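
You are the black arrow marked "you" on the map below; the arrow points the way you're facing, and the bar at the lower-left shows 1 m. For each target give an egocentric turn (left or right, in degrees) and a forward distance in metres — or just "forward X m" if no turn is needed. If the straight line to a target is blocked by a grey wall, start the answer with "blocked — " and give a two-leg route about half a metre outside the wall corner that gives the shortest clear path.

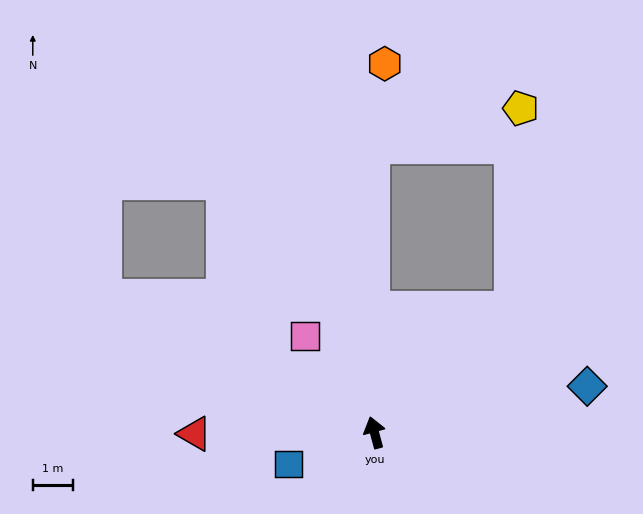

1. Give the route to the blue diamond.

turn right 93°, forward 5.5 m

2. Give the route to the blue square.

turn left 95°, forward 2.3 m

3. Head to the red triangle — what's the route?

turn left 75°, forward 4.5 m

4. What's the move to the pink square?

turn left 20°, forward 3.0 m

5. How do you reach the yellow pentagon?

blocked — turn right 63°, forward 4.6 m, then turn left 45°, forward 5.0 m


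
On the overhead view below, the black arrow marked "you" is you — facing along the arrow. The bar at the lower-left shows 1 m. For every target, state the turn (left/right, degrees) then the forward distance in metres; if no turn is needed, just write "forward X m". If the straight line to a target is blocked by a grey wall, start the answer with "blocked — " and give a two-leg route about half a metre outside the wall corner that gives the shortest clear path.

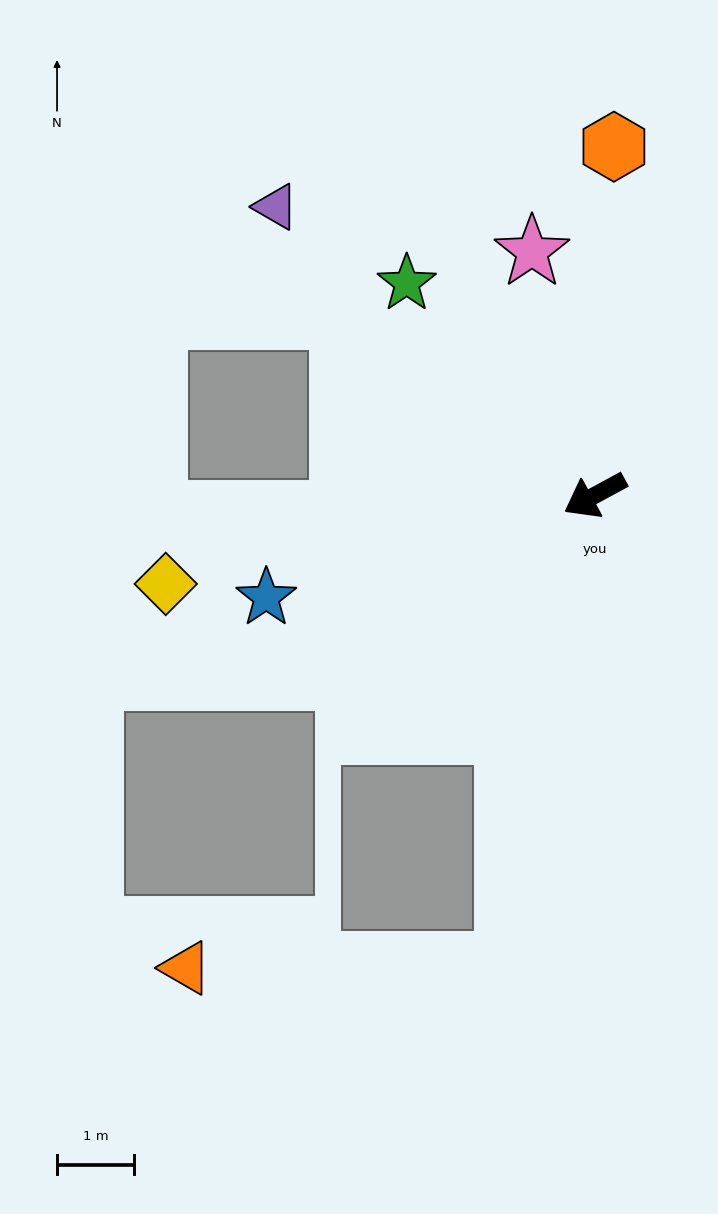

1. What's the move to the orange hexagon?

turn right 122°, forward 4.5 m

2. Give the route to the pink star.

turn right 104°, forward 3.2 m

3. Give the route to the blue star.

turn right 11°, forward 4.4 m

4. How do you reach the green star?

turn right 77°, forward 3.7 m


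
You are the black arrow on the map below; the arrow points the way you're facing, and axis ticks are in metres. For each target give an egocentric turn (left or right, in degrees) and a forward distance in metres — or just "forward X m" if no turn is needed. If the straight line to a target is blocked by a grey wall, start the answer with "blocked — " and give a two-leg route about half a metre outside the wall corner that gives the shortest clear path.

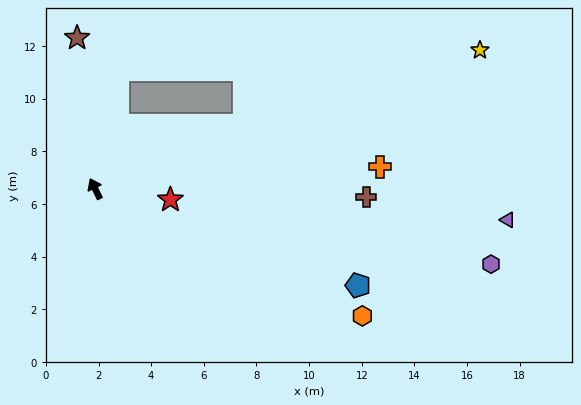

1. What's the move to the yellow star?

turn right 96°, forward 15.5 m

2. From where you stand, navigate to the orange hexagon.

turn right 142°, forward 11.2 m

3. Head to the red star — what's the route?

turn right 124°, forward 2.9 m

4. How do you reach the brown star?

turn right 19°, forward 5.8 m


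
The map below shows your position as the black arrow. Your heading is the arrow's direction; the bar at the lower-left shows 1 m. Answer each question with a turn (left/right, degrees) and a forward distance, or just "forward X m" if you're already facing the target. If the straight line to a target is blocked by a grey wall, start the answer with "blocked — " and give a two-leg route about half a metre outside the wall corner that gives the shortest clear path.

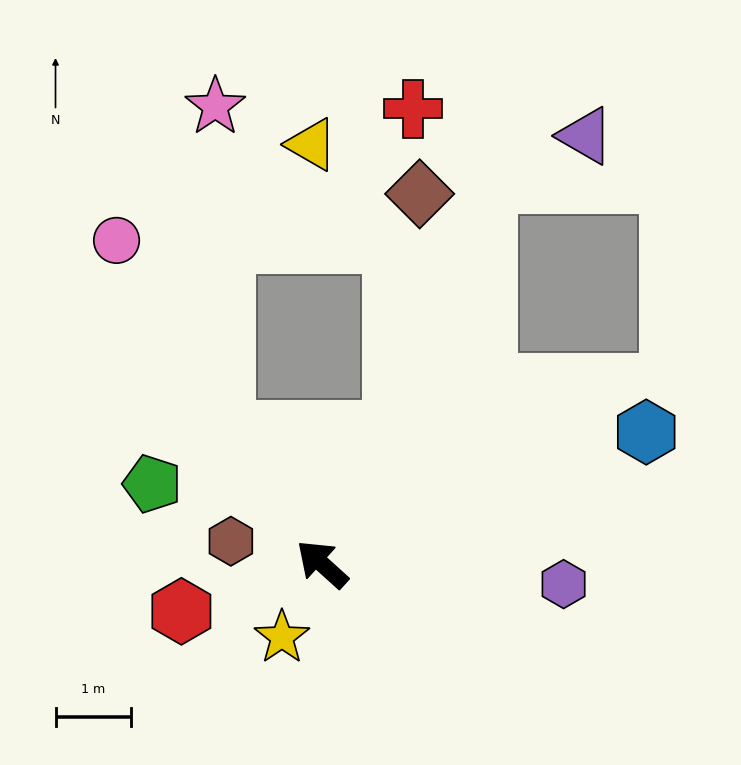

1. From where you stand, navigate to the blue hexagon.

turn right 116°, forward 4.6 m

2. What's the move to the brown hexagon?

turn left 28°, forward 1.2 m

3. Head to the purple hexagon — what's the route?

turn right 143°, forward 3.2 m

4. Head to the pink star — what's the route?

blocked — turn right 11°, forward 2.2 m, then turn right 35°, forward 4.3 m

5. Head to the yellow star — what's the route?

turn left 103°, forward 1.1 m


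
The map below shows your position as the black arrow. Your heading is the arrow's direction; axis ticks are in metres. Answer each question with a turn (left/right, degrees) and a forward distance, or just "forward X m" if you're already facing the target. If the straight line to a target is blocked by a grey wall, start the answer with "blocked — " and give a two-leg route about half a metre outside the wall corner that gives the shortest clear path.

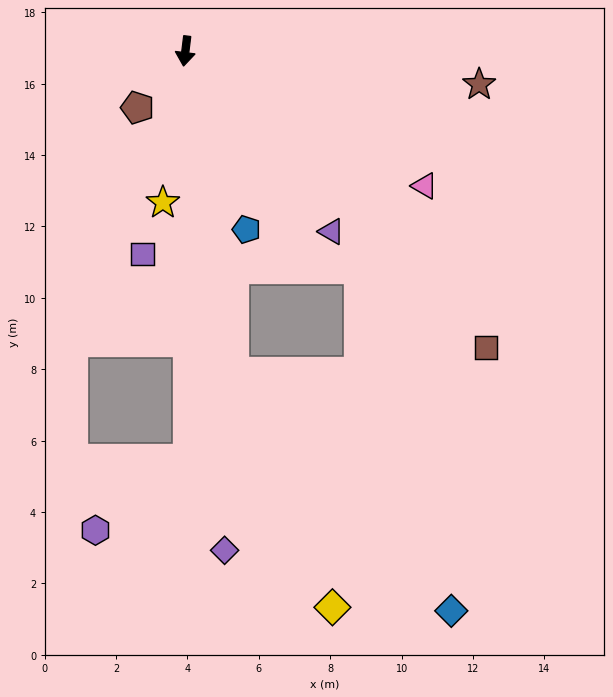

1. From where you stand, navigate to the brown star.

turn left 91°, forward 8.3 m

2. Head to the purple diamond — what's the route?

turn left 12°, forward 14.0 m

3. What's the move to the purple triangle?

turn left 46°, forward 6.5 m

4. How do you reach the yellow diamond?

blocked — turn left 16°, forward 9.1 m, then turn left 14°, forward 7.1 m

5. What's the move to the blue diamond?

blocked — turn left 16°, forward 9.1 m, then turn left 33°, forward 9.0 m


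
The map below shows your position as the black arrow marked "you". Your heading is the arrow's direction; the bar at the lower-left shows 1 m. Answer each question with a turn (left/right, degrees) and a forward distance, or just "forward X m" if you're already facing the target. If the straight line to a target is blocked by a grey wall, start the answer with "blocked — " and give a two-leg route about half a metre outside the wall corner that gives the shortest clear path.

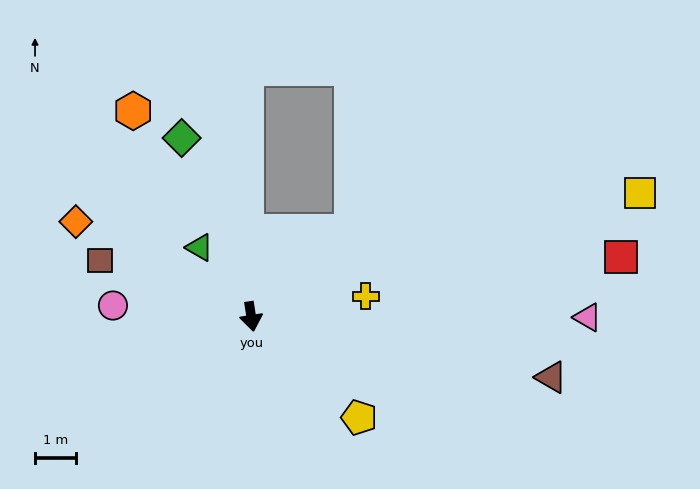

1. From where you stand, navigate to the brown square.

turn right 119°, forward 3.9 m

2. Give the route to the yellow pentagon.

turn left 38°, forward 3.6 m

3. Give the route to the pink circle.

turn right 103°, forward 3.4 m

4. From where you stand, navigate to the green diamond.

turn right 168°, forward 4.7 m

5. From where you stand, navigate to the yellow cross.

turn left 91°, forward 2.8 m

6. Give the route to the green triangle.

turn right 152°, forward 2.1 m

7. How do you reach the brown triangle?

turn left 70°, forward 7.5 m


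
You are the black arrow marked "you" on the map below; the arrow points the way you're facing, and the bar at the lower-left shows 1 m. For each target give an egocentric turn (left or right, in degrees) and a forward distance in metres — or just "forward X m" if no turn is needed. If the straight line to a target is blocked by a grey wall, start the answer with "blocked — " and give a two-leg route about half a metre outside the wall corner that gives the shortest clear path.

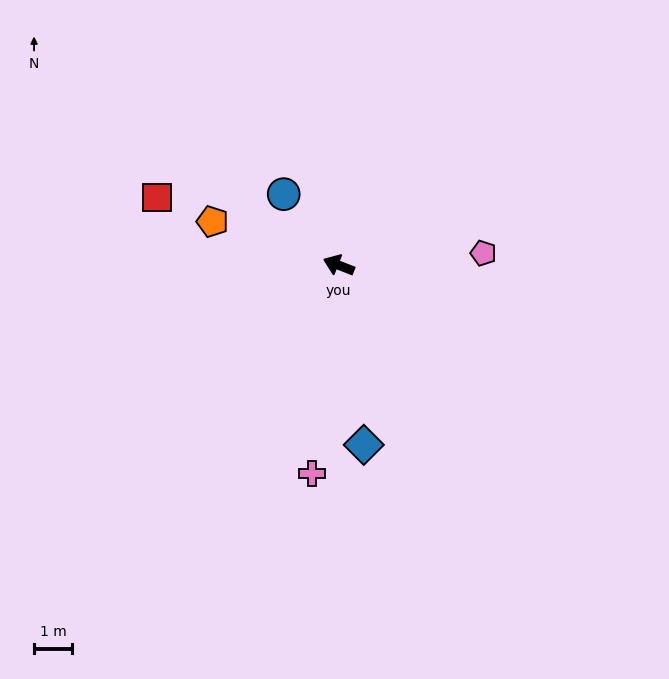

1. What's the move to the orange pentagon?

turn left 2°, forward 3.5 m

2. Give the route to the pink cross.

turn left 104°, forward 5.5 m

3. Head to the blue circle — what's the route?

turn right 31°, forward 2.4 m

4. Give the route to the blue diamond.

turn left 119°, forward 4.7 m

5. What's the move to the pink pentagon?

turn right 154°, forward 3.8 m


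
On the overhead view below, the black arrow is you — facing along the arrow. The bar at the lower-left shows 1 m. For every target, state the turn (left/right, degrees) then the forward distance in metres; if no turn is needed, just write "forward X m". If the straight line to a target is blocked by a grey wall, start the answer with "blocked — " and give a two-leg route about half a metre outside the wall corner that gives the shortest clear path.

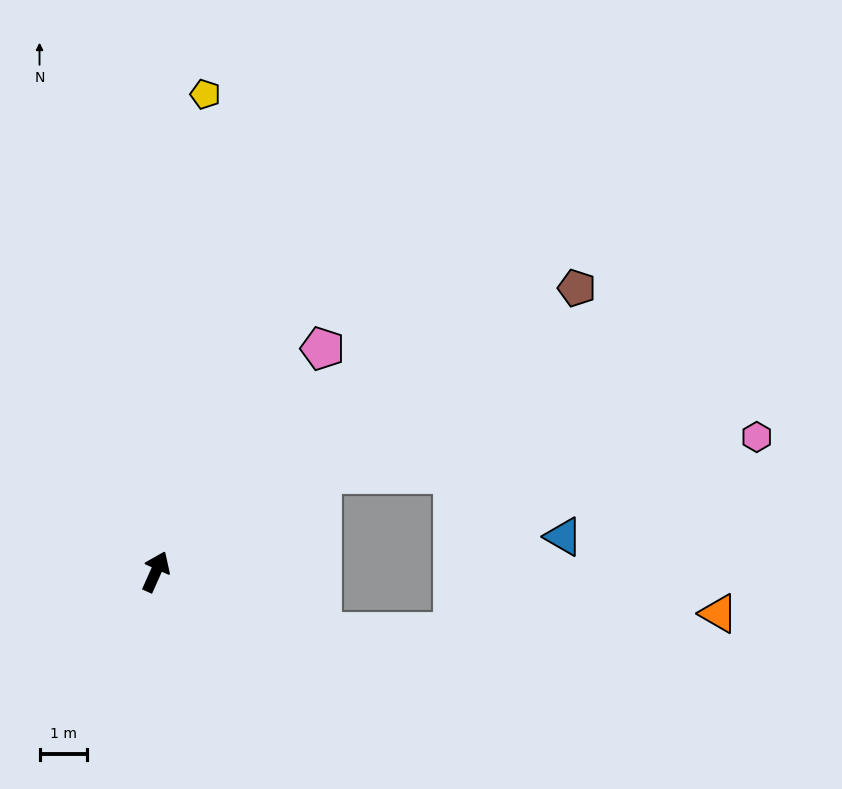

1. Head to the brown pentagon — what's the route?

turn right 32°, forward 10.7 m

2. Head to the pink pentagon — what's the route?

turn right 13°, forward 5.9 m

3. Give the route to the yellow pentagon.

turn left 18°, forward 10.2 m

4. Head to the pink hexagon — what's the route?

blocked — turn right 35°, forward 4.1 m, then turn right 26°, forward 9.2 m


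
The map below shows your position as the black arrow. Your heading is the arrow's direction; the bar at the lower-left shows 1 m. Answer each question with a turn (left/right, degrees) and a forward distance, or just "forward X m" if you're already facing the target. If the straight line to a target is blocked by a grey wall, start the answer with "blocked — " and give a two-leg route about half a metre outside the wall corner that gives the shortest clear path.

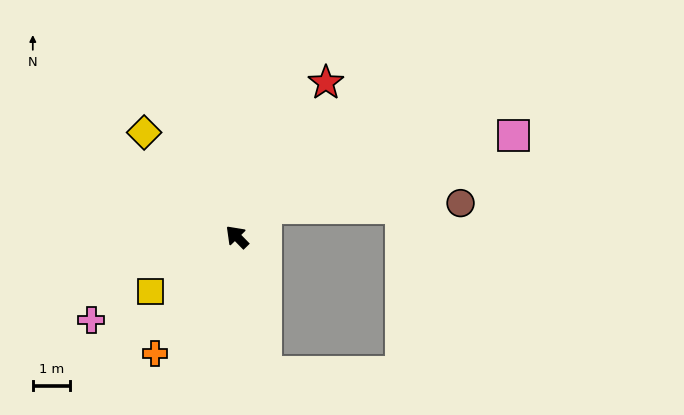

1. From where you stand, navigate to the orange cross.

turn left 101°, forward 3.8 m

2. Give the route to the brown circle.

blocked — turn right 91°, forward 1.1 m, then turn right 42°, forward 5.2 m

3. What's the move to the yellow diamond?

turn right 3°, forward 3.7 m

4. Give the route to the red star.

turn right 74°, forward 4.8 m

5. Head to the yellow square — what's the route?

turn left 78°, forward 2.8 m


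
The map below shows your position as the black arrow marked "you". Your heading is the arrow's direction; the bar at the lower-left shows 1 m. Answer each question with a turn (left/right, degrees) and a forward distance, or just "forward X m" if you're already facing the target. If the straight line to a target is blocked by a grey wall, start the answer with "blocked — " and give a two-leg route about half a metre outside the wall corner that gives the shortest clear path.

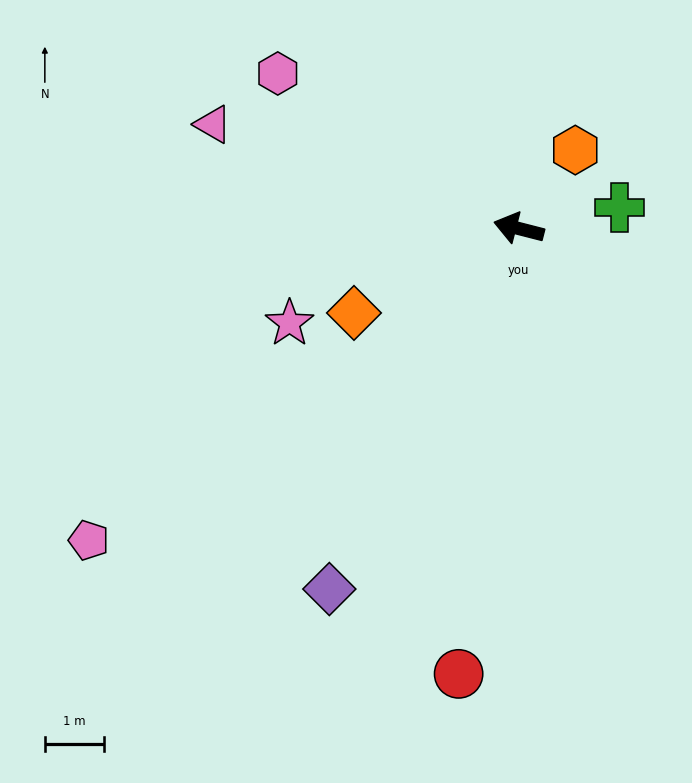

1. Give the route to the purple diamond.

turn left 77°, forward 6.9 m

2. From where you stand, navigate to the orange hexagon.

turn right 111°, forward 1.6 m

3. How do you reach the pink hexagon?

turn right 18°, forward 4.8 m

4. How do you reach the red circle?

turn left 97°, forward 7.6 m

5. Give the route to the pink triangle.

turn right 4°, forward 5.5 m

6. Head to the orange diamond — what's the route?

turn left 41°, forward 3.1 m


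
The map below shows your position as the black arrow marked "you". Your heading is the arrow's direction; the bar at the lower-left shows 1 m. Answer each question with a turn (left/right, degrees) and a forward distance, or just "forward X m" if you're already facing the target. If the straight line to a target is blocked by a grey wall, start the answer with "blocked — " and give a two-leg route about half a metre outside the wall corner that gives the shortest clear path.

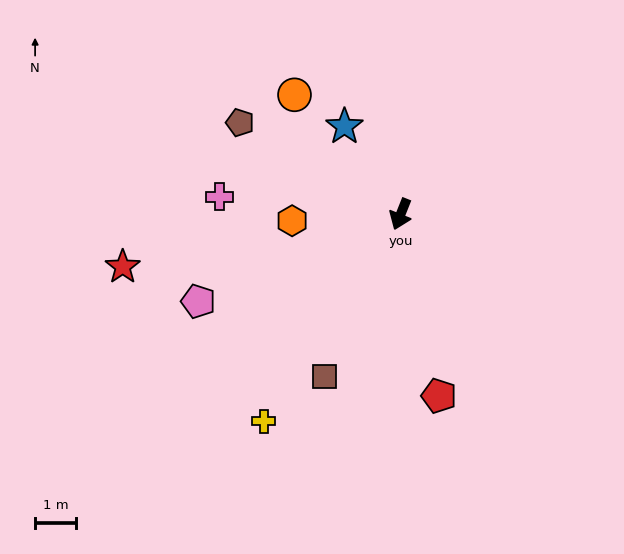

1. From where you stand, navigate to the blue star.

turn right 126°, forward 2.5 m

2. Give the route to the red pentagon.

turn left 34°, forward 4.5 m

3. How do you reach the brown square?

turn right 3°, forward 4.4 m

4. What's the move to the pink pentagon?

turn right 45°, forward 5.4 m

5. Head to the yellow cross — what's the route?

turn right 12°, forward 6.1 m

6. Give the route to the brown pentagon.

turn right 98°, forward 4.5 m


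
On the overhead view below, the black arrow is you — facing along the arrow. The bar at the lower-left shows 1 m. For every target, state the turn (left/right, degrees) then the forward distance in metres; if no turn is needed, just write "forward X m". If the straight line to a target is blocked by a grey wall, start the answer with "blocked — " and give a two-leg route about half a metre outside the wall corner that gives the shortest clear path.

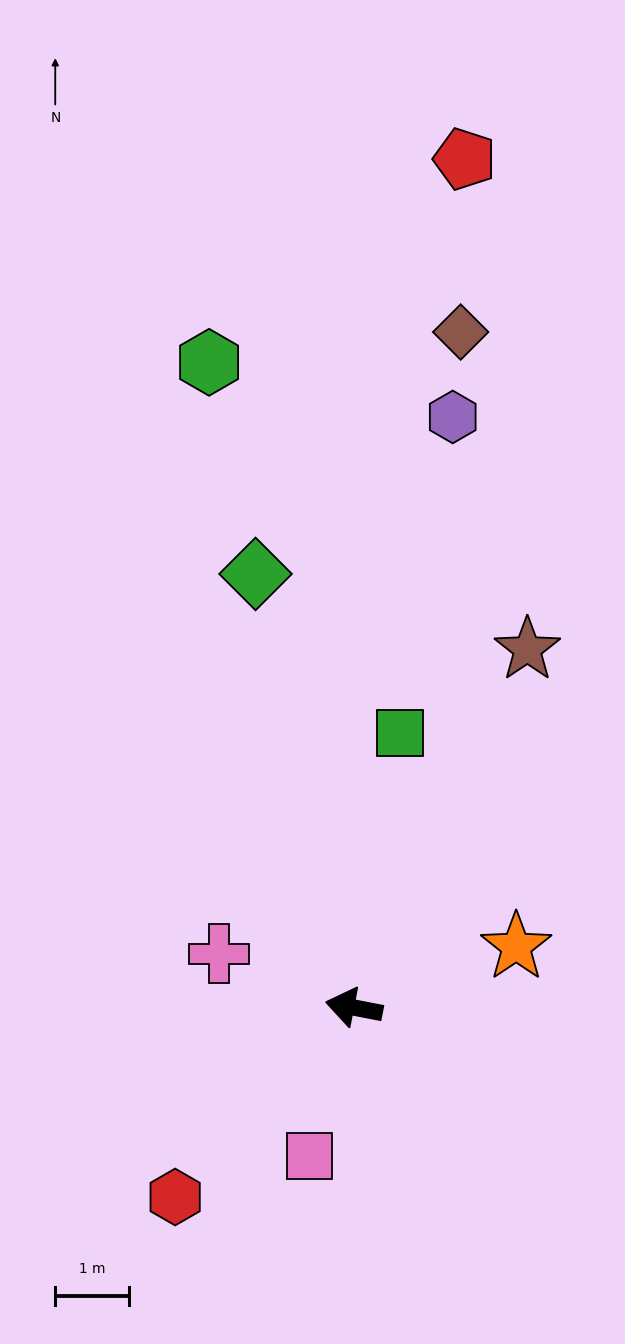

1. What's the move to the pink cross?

turn right 11°, forward 2.0 m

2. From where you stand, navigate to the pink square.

turn left 84°, forward 2.1 m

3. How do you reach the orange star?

turn right 148°, forward 2.3 m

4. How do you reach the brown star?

turn right 105°, forward 5.4 m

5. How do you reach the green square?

turn right 89°, forward 3.8 m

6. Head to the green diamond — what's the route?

turn right 66°, forward 6.0 m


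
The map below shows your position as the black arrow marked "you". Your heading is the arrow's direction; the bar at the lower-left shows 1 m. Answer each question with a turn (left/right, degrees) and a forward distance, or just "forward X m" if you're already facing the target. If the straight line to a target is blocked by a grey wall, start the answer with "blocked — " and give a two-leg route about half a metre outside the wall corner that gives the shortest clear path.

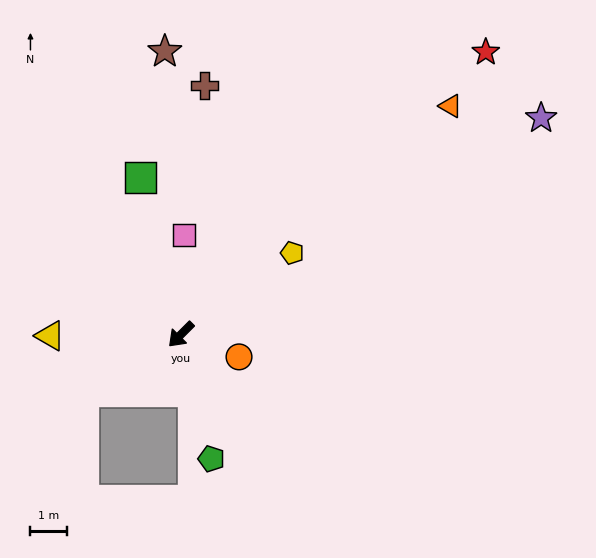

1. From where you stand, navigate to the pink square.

turn right 137°, forward 2.8 m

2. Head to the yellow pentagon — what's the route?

turn left 171°, forward 3.8 m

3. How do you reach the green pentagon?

turn left 59°, forward 3.5 m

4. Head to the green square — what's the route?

turn right 121°, forward 4.5 m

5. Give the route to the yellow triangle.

turn right 44°, forward 3.6 m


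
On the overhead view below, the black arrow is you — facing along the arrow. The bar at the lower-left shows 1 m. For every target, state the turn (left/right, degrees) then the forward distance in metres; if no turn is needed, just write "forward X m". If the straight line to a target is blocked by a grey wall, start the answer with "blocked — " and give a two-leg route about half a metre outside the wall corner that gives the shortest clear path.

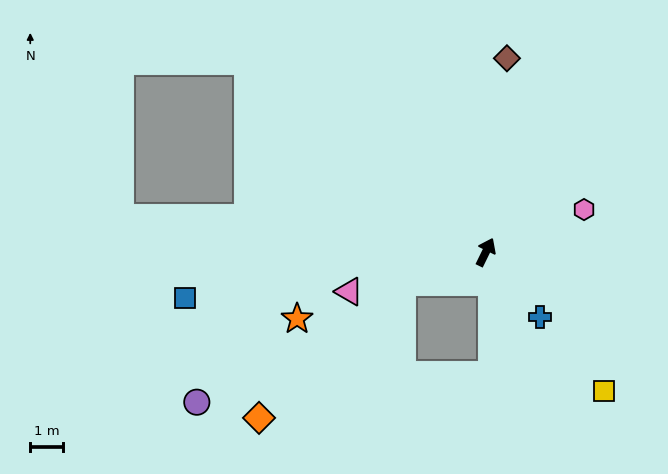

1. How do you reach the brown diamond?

turn left 20°, forward 6.0 m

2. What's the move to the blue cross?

turn right 114°, forward 2.6 m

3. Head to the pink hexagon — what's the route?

turn right 41°, forward 3.3 m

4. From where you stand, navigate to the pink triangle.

turn left 132°, forward 4.3 m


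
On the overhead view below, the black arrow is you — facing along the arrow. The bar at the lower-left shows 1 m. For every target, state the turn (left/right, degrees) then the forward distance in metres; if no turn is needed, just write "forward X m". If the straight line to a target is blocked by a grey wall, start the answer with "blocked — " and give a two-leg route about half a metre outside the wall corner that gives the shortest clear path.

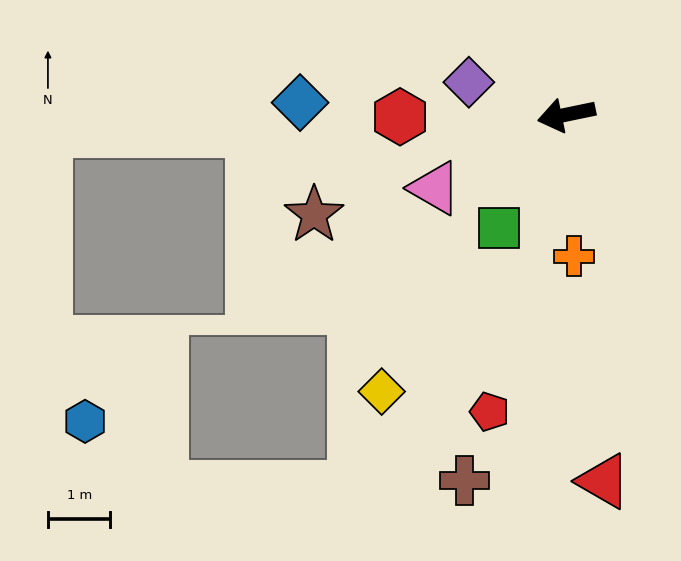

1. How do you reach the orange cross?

turn left 81°, forward 2.3 m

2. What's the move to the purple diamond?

turn right 30°, forward 1.6 m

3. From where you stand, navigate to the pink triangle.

turn left 17°, forward 2.4 m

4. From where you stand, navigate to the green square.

turn left 47°, forward 2.1 m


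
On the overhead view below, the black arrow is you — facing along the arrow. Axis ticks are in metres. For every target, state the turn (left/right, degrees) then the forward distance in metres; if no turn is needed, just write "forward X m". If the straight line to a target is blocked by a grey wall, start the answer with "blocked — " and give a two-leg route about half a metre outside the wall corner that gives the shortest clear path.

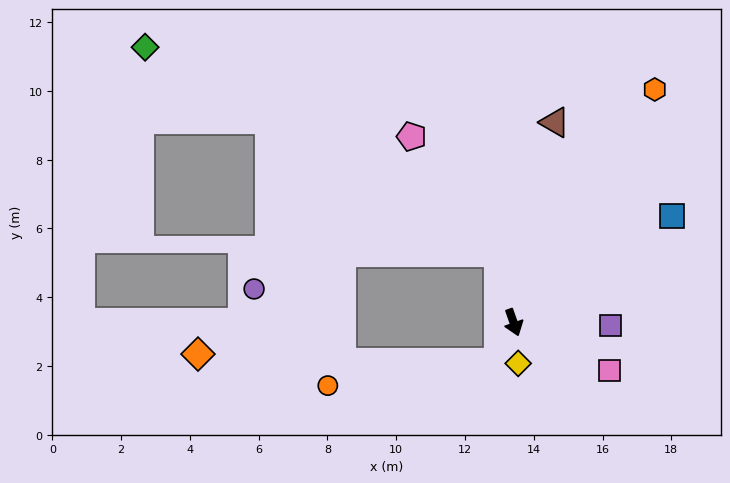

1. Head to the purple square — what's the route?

turn left 69°, forward 2.8 m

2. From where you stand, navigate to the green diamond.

blocked — turn left 172°, forward 2.1 m, then turn left 49°, forward 11.9 m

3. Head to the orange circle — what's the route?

blocked — turn right 40°, forward 1.2 m, then turn right 61°, forward 5.0 m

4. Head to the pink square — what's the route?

turn left 44°, forward 3.1 m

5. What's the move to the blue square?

turn left 105°, forward 5.5 m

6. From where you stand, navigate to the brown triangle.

turn left 149°, forward 5.9 m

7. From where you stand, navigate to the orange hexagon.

turn left 129°, forward 7.9 m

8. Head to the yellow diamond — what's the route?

turn right 13°, forward 1.2 m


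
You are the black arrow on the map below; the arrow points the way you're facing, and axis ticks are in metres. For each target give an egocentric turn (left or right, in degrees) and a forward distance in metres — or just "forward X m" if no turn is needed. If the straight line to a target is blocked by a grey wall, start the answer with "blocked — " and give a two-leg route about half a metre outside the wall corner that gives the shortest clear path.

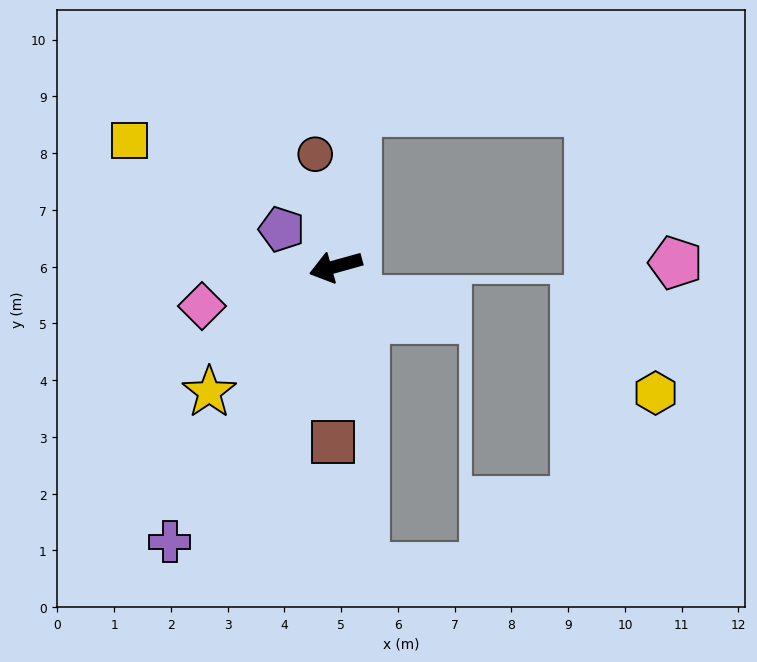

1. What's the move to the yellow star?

turn left 29°, forward 3.1 m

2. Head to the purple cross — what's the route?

turn left 43°, forward 5.7 m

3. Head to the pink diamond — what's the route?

forward 2.5 m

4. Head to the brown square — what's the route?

turn left 74°, forward 3.1 m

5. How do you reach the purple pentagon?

turn right 50°, forward 1.2 m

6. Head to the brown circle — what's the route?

turn right 95°, forward 2.0 m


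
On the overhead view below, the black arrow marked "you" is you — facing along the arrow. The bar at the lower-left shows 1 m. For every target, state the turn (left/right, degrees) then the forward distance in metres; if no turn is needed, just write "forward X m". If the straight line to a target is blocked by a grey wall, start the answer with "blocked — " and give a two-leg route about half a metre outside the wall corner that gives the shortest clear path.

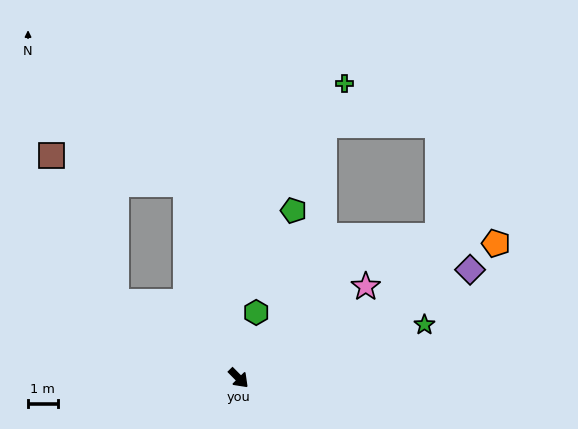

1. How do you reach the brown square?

blocked — turn right 167°, forward 4.9 m, then turn right 34°, forward 5.4 m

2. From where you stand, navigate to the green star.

turn left 61°, forward 6.5 m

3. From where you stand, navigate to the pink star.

turn left 81°, forward 5.3 m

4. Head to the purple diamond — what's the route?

turn left 70°, forward 8.6 m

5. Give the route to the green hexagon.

turn left 120°, forward 2.3 m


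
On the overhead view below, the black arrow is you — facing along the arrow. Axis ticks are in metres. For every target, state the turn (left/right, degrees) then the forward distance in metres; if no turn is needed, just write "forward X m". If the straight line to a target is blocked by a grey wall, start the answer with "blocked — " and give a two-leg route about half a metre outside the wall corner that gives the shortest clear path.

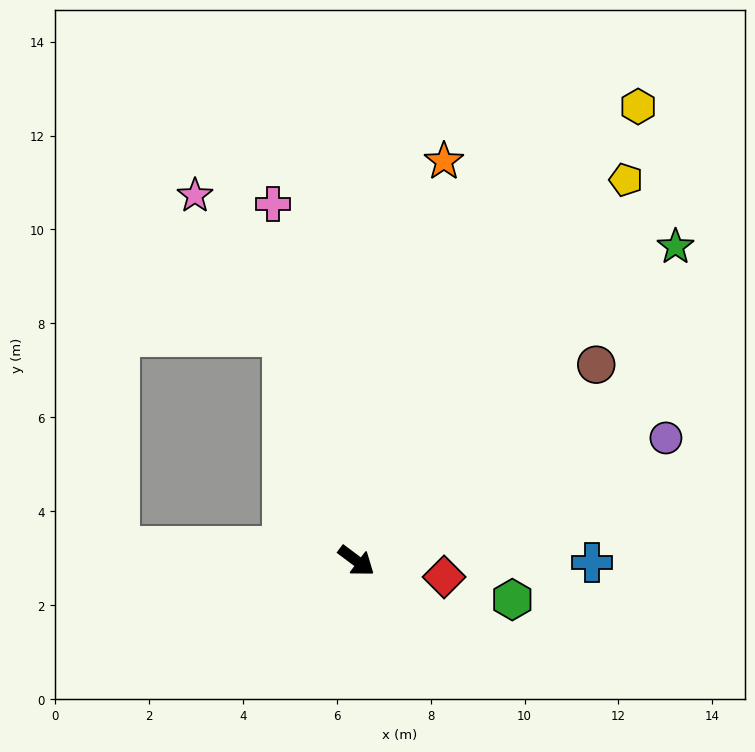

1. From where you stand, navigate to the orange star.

turn left 115°, forward 8.7 m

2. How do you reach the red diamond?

turn left 26°, forward 1.9 m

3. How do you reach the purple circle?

turn left 59°, forward 7.1 m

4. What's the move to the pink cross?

turn left 140°, forward 7.8 m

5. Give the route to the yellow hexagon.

turn left 95°, forward 11.4 m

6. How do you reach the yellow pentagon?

turn left 92°, forward 9.9 m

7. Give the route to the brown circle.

turn left 76°, forward 6.6 m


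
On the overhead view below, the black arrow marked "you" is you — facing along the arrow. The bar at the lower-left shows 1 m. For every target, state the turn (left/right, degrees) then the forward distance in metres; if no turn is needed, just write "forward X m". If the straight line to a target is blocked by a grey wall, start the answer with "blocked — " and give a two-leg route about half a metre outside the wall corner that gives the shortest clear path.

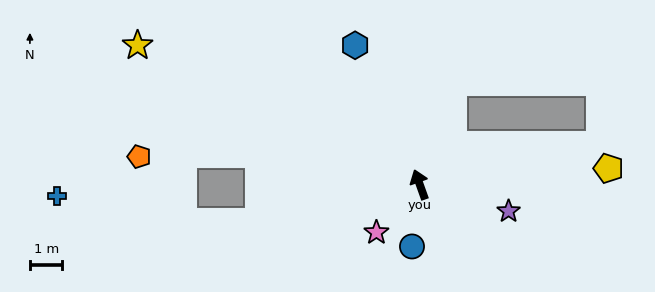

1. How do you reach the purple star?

turn right 126°, forward 2.9 m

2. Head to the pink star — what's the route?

turn left 118°, forward 2.0 m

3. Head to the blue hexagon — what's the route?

turn left 5°, forward 4.7 m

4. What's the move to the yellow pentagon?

turn right 105°, forward 5.8 m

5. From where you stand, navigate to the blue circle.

turn left 153°, forward 1.9 m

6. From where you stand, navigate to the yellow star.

turn left 44°, forward 9.7 m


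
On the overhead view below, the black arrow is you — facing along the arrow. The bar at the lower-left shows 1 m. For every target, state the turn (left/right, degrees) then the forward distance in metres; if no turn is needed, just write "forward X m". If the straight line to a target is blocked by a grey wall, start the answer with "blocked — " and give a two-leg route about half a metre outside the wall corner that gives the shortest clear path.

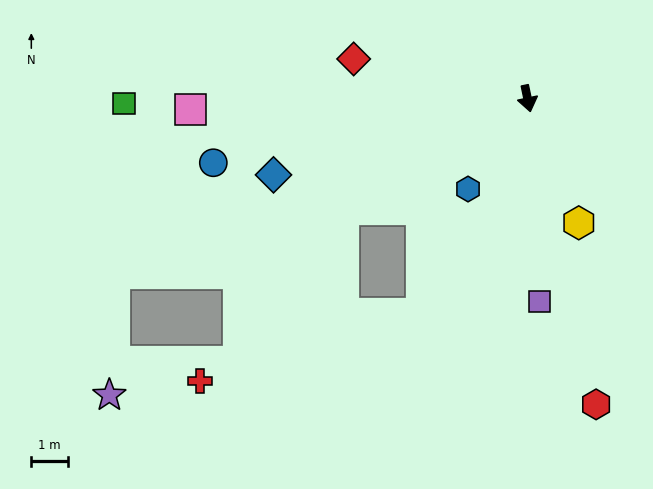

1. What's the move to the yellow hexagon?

turn left 10°, forward 3.7 m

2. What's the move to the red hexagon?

forward 8.5 m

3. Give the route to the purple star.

blocked — turn right 79°, forward 12.2 m, then turn left 65°, forward 3.3 m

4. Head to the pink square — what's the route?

turn right 100°, forward 9.2 m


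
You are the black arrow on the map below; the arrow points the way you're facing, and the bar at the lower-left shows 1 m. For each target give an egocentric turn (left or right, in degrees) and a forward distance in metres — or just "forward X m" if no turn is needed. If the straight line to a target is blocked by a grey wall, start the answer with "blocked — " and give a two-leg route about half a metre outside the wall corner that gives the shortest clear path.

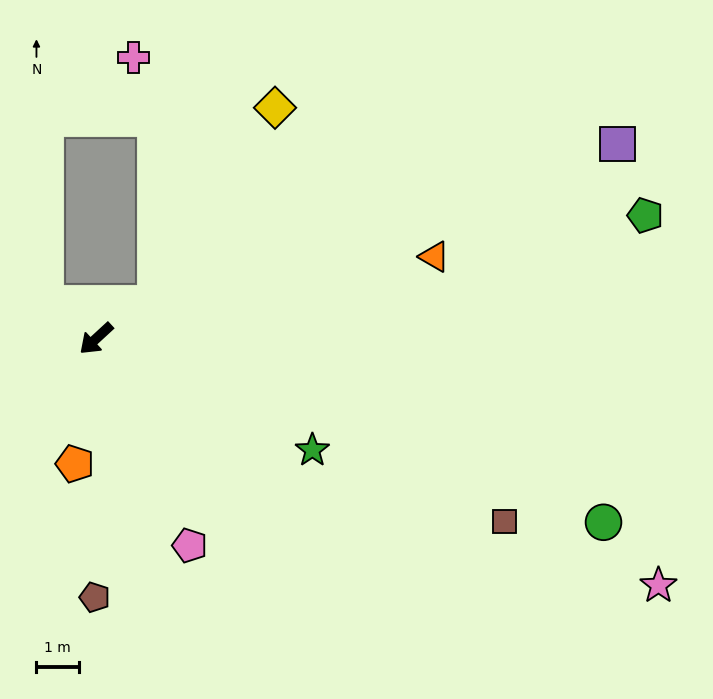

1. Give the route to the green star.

turn left 110°, forward 5.8 m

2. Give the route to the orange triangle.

turn left 151°, forward 8.2 m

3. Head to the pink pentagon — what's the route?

turn left 72°, forward 5.4 m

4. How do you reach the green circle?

turn left 117°, forward 12.8 m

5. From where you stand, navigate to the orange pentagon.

turn left 38°, forward 3.0 m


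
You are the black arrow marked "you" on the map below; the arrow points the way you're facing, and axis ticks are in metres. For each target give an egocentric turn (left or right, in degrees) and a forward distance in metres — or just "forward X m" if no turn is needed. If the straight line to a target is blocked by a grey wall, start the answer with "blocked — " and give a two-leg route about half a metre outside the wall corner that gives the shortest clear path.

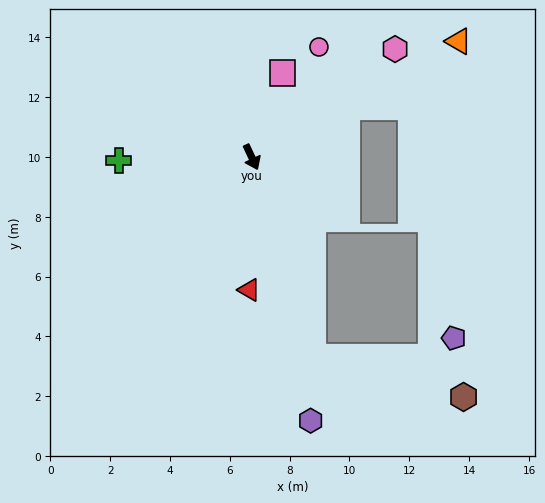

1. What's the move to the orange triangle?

turn left 94°, forward 7.9 m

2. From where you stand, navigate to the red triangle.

turn right 26°, forward 4.4 m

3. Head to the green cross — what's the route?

turn right 114°, forward 4.4 m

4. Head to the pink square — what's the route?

turn left 135°, forward 3.0 m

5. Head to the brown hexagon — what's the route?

blocked — turn right 8°, forward 7.0 m, then turn left 58°, forward 5.2 m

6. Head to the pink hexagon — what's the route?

turn left 102°, forward 6.0 m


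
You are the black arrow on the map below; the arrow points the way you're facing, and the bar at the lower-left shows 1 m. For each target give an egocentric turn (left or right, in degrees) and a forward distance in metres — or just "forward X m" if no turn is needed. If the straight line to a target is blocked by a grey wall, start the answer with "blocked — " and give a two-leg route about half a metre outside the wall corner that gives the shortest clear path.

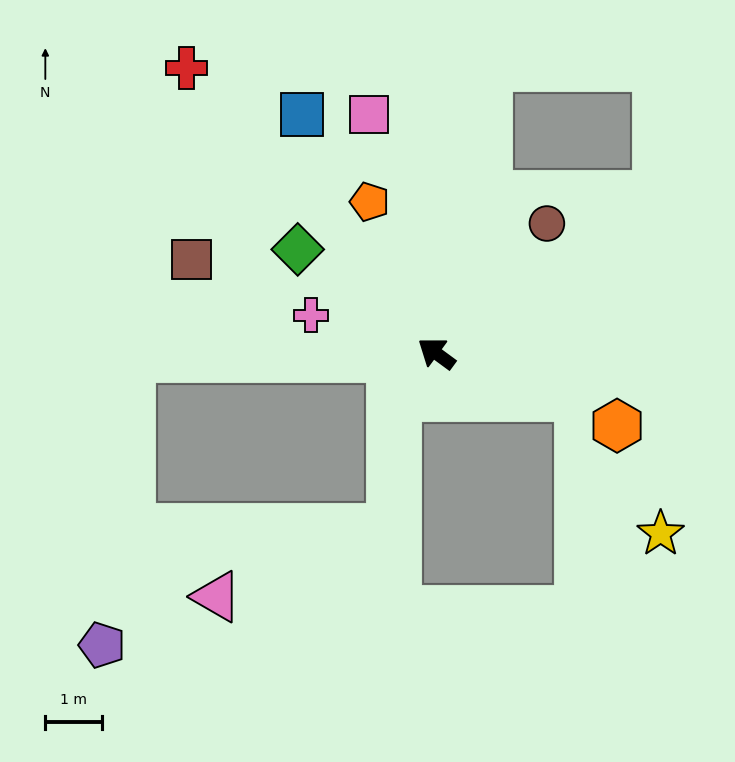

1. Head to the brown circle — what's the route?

turn right 94°, forward 3.0 m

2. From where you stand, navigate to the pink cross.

turn left 19°, forward 2.3 m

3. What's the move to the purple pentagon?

blocked — turn left 37°, forward 5.3 m, then turn left 83°, forward 5.1 m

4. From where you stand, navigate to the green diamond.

forward 3.0 m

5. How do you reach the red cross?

turn right 12°, forward 6.7 m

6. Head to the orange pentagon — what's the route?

turn right 30°, forward 2.9 m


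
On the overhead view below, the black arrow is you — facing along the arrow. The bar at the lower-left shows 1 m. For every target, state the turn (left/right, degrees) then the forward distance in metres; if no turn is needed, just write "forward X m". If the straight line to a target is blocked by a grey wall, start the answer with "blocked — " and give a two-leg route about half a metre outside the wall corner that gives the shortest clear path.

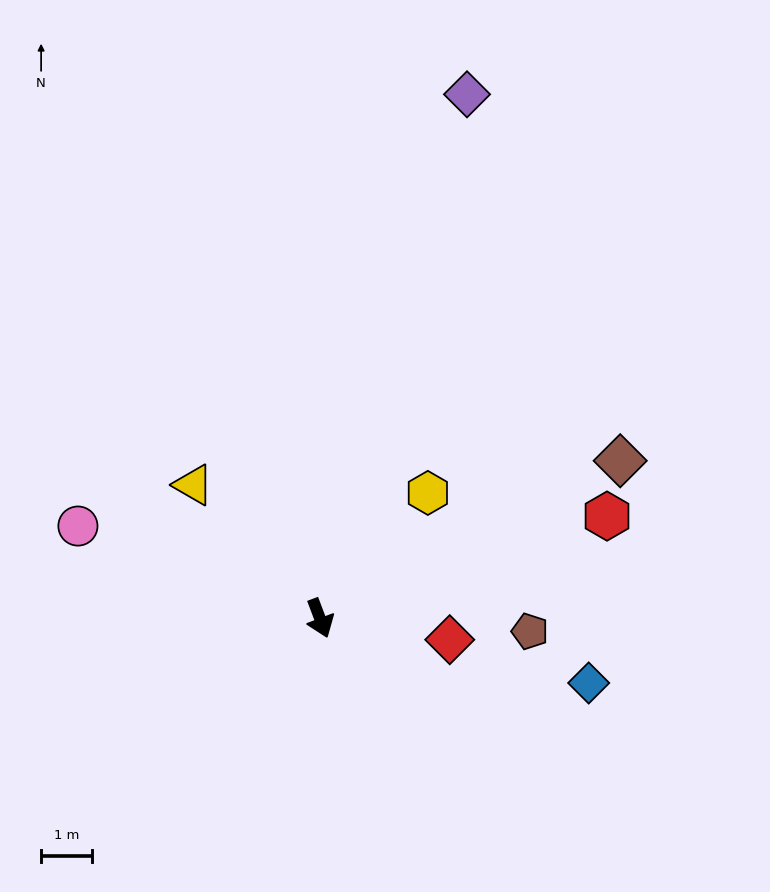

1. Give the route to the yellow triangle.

turn right 157°, forward 3.6 m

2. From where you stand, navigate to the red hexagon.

turn left 89°, forward 6.0 m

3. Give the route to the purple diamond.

turn left 144°, forward 10.7 m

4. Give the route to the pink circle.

turn right 132°, forward 5.1 m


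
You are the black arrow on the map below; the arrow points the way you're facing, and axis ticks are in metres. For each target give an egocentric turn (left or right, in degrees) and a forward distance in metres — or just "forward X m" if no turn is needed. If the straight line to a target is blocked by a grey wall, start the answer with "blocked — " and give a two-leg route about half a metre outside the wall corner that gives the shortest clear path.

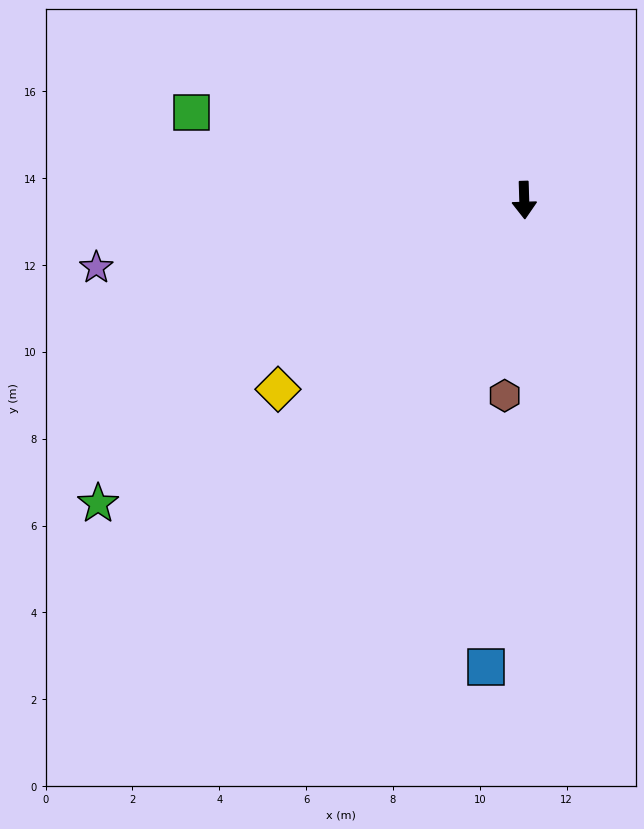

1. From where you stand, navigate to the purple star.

turn right 83°, forward 10.0 m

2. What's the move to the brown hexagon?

turn right 8°, forward 4.5 m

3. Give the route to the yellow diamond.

turn right 54°, forward 7.2 m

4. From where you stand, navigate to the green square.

turn right 107°, forward 7.9 m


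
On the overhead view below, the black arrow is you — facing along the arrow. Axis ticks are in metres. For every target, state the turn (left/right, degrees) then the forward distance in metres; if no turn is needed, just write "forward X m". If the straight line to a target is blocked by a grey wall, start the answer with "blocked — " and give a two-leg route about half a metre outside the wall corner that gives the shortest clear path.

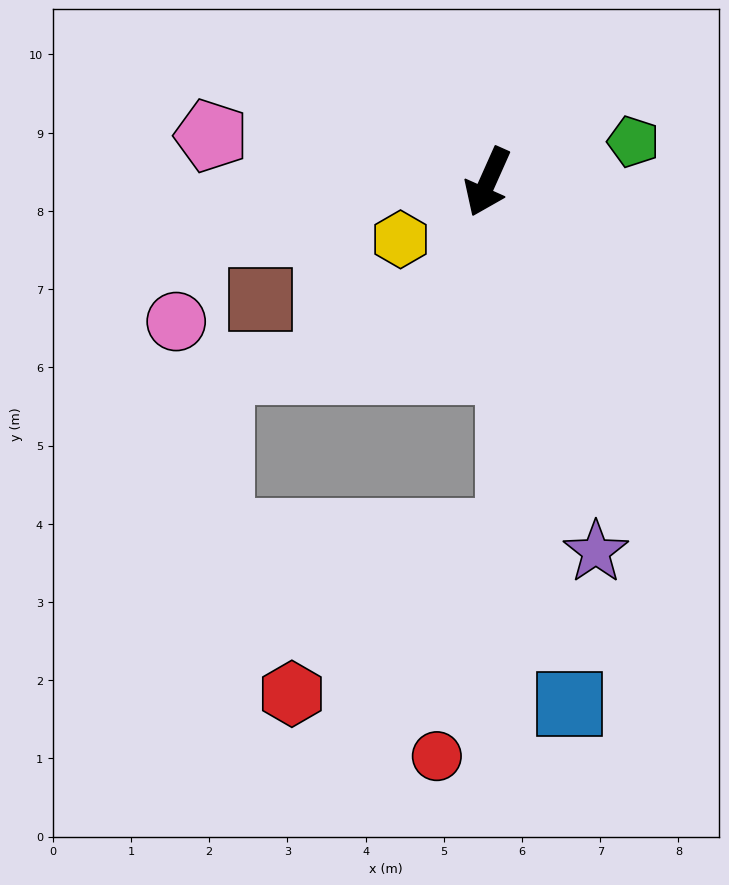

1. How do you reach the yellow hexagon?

turn right 33°, forward 1.3 m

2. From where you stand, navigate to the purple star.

turn left 40°, forward 4.9 m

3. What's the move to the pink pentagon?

turn right 75°, forward 3.6 m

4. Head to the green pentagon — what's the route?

turn left 129°, forward 1.9 m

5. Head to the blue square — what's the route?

turn left 33°, forward 6.8 m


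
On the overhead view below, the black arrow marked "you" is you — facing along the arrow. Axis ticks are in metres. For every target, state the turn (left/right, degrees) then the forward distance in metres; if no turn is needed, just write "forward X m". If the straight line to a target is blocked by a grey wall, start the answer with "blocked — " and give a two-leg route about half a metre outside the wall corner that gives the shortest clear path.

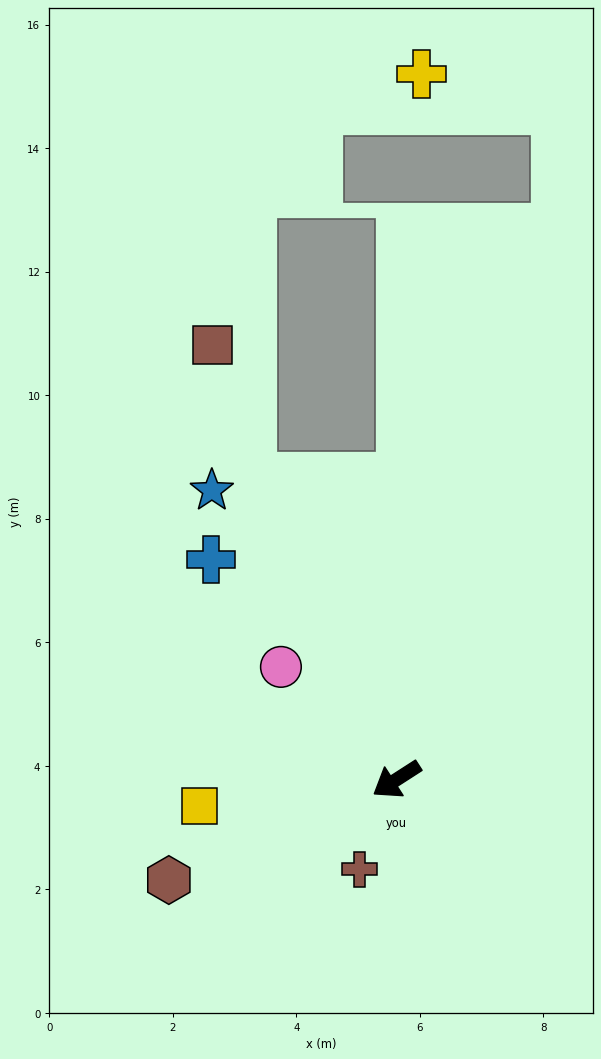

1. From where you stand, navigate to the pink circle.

turn right 77°, forward 2.6 m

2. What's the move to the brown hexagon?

turn right 9°, forward 4.0 m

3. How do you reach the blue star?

turn right 90°, forward 5.6 m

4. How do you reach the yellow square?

turn right 25°, forward 3.2 m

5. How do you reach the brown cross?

turn left 35°, forward 1.6 m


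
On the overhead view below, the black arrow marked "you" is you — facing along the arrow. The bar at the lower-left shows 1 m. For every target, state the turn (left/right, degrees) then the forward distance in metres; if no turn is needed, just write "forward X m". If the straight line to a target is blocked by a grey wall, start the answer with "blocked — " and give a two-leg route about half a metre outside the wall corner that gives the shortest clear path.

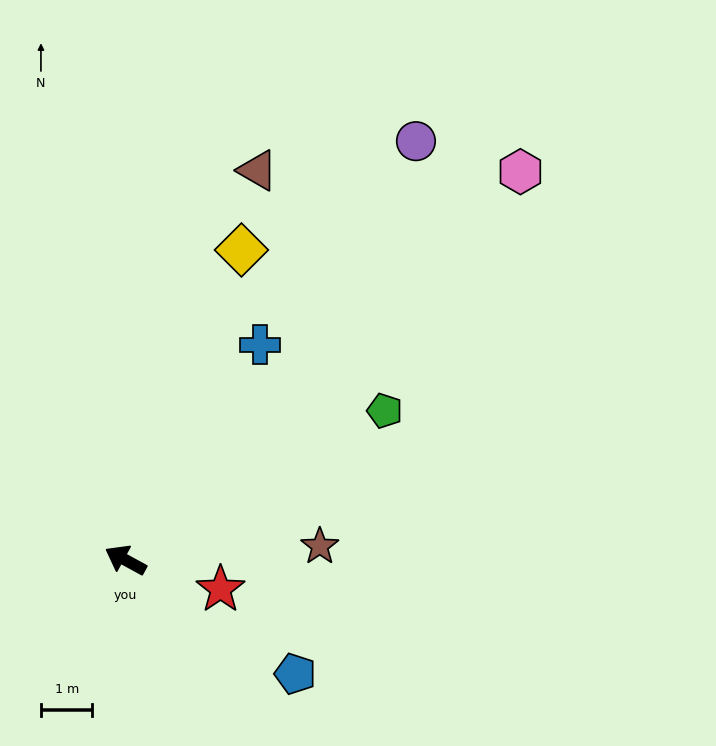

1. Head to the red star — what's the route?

turn right 169°, forward 1.9 m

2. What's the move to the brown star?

turn right 147°, forward 3.8 m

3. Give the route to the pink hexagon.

turn right 107°, forward 10.8 m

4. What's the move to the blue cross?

turn right 93°, forward 4.9 m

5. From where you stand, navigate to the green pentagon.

turn right 121°, forward 5.8 m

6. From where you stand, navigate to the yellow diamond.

turn right 82°, forward 6.4 m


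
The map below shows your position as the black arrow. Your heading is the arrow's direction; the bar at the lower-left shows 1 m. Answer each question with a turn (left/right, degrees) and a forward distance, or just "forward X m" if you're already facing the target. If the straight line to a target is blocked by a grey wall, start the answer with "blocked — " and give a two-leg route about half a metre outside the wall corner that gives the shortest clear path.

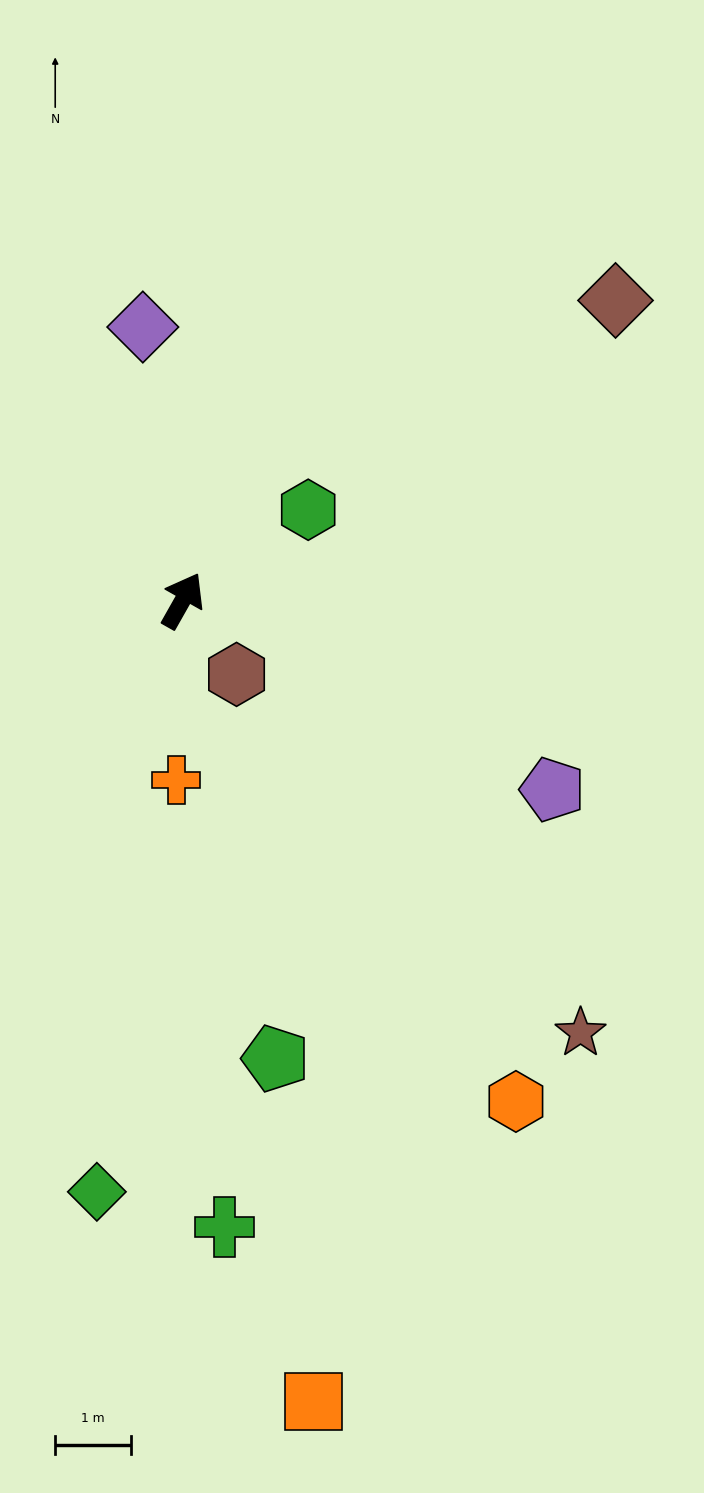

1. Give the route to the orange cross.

turn right 152°, forward 2.4 m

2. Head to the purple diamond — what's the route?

turn left 38°, forward 3.7 m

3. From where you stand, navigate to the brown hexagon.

turn right 114°, forward 1.2 m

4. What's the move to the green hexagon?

turn right 25°, forward 2.0 m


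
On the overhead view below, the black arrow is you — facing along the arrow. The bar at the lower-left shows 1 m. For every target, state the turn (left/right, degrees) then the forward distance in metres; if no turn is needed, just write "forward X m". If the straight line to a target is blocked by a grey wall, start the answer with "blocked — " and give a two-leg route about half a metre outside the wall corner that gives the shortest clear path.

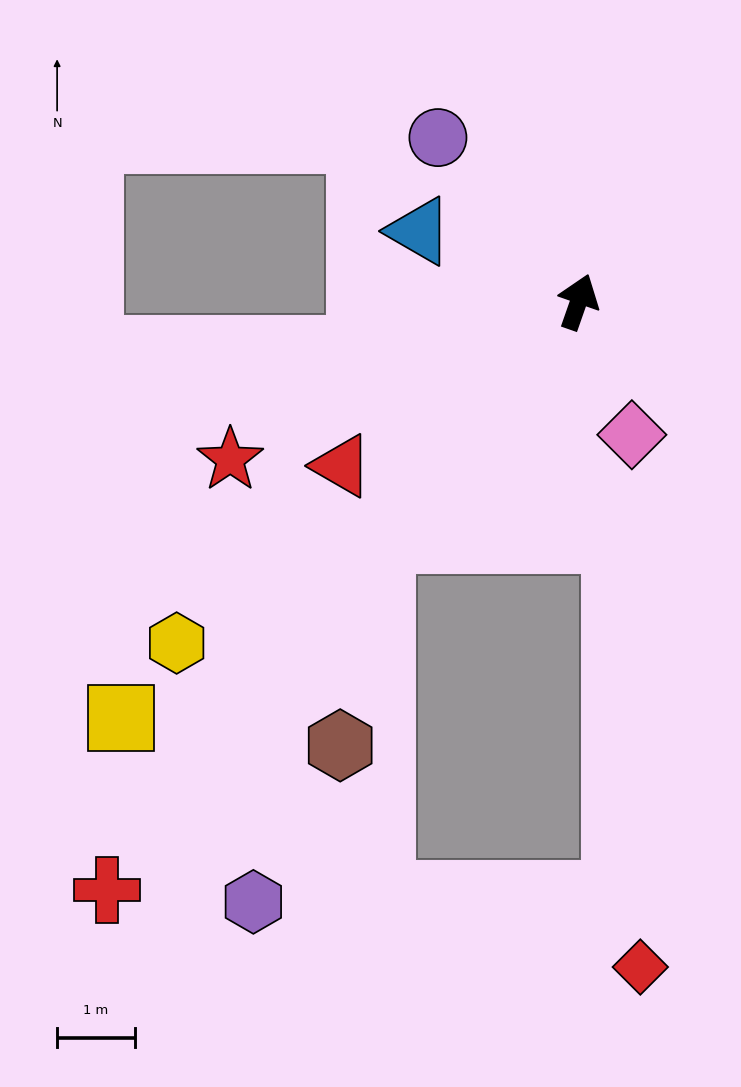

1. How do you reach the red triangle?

turn left 144°, forward 3.7 m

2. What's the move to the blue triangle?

turn left 85°, forward 2.2 m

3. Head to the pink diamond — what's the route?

turn right 139°, forward 1.8 m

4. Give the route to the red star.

turn left 134°, forward 4.9 m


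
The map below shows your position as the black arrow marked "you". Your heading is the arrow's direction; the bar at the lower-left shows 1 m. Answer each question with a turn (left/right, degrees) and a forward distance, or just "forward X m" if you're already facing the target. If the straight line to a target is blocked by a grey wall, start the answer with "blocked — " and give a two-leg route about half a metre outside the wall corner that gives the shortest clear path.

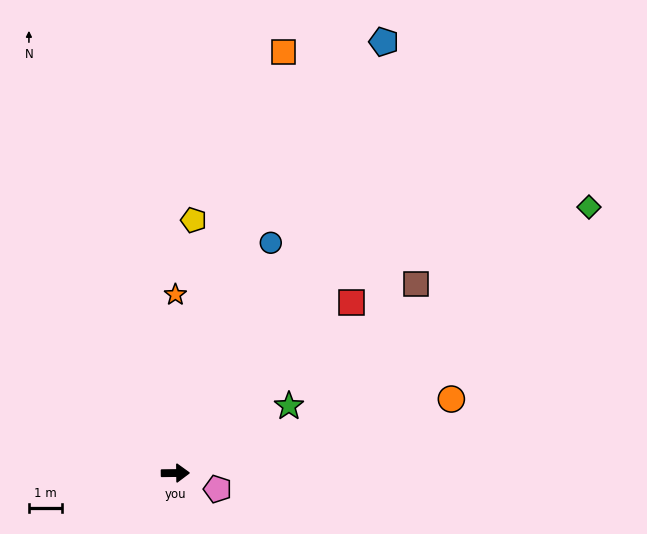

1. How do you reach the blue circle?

turn left 67°, forward 7.6 m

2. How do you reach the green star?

turn left 30°, forward 4.0 m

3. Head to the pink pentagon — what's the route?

turn right 21°, forward 1.4 m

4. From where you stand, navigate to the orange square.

turn left 75°, forward 13.3 m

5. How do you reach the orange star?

turn left 89°, forward 5.5 m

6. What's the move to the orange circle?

turn left 14°, forward 8.8 m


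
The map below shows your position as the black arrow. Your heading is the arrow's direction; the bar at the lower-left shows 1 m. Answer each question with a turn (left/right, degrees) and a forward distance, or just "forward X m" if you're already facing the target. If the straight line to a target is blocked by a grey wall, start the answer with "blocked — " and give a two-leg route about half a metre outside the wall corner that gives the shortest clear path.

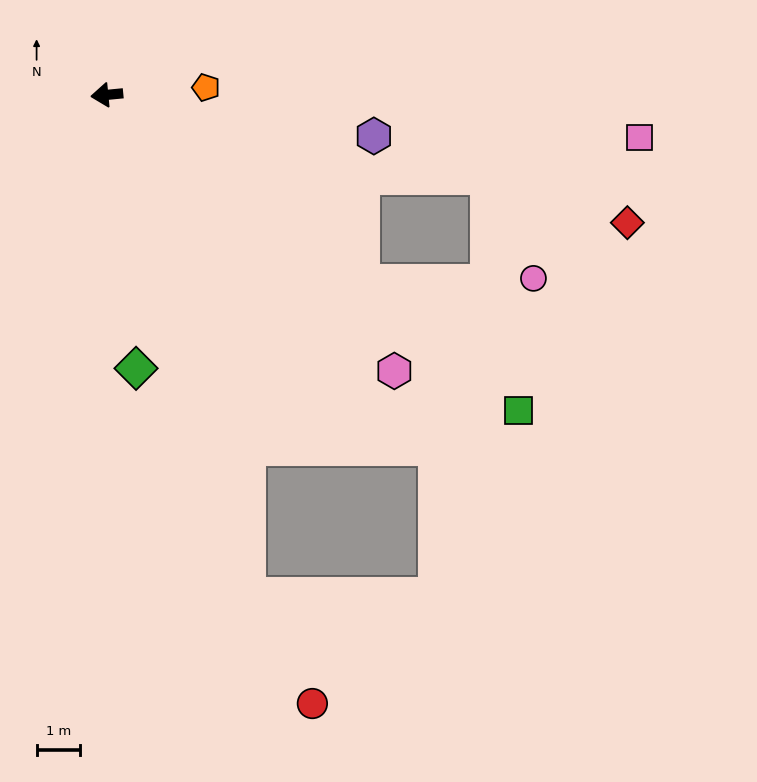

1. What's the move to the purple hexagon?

turn left 166°, forward 6.2 m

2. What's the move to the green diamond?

turn left 91°, forward 6.3 m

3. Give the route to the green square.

turn left 137°, forward 11.9 m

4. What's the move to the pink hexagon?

turn left 131°, forward 9.1 m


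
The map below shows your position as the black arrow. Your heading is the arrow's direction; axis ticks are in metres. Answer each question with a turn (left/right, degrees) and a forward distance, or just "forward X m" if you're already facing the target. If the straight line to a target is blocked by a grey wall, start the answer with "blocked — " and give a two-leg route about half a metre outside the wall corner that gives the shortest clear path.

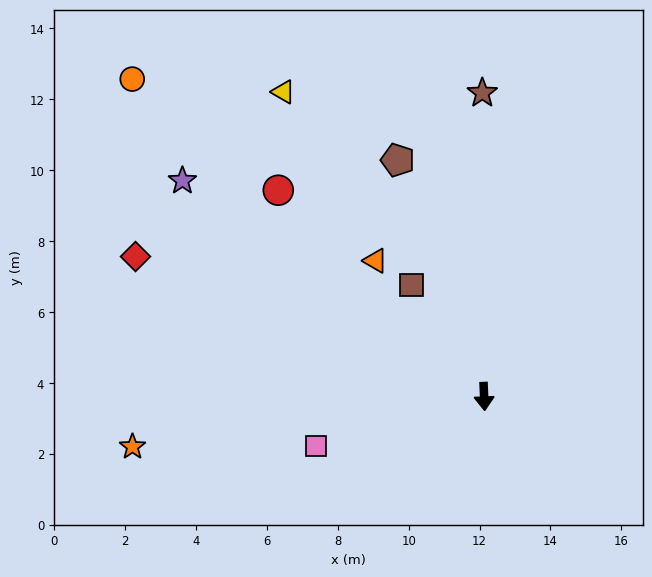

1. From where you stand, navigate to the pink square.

turn right 76°, forward 5.0 m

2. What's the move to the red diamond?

turn right 114°, forward 10.6 m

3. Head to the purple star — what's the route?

turn right 128°, forward 10.5 m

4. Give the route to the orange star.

turn right 84°, forward 10.0 m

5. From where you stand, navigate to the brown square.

turn right 149°, forward 3.8 m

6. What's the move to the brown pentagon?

turn right 162°, forward 7.1 m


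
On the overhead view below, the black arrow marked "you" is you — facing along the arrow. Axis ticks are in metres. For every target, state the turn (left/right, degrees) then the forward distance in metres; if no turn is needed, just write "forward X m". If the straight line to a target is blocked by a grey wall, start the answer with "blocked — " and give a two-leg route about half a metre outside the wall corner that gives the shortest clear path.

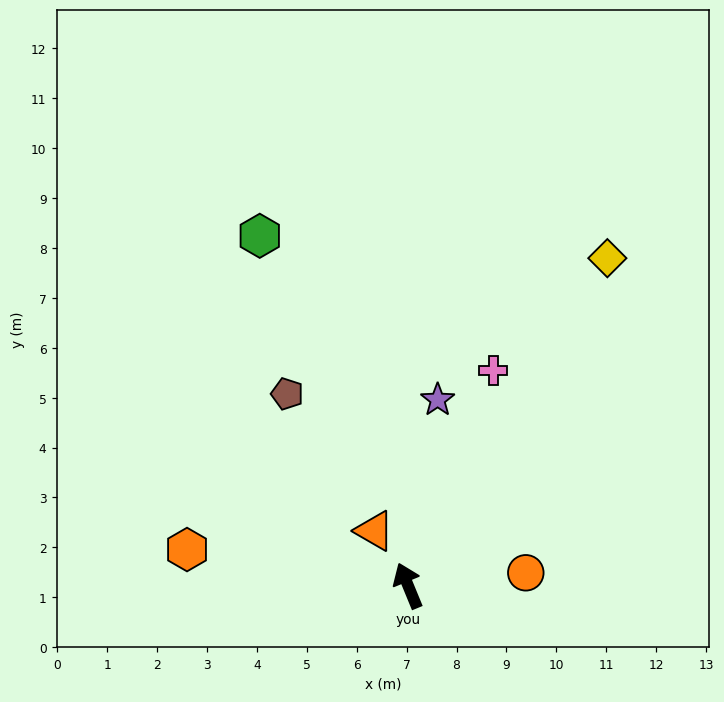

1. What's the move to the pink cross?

turn right 44°, forward 4.6 m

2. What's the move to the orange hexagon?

turn left 58°, forward 4.5 m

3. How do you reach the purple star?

turn right 31°, forward 3.8 m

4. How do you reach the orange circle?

turn right 106°, forward 2.4 m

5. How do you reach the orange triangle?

turn left 9°, forward 1.3 m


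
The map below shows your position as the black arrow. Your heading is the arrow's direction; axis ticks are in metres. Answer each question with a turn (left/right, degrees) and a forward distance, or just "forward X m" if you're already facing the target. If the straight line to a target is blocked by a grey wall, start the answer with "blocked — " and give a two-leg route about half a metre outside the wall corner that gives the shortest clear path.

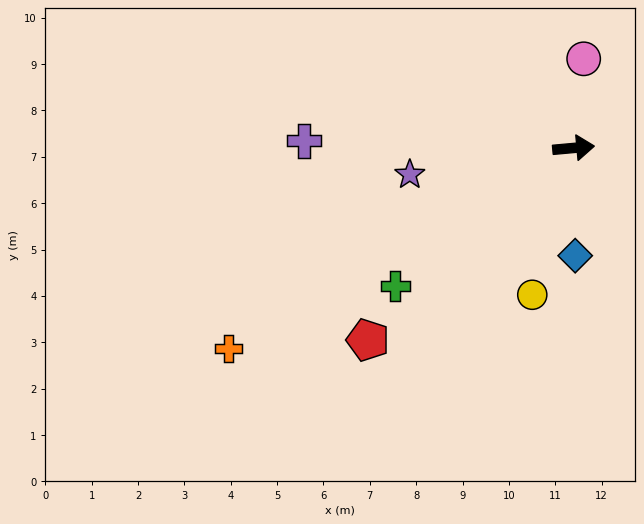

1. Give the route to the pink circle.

turn left 78°, forward 1.9 m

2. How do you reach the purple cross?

turn left 173°, forward 5.8 m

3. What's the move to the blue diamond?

turn right 94°, forward 2.3 m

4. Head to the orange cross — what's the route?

turn right 155°, forward 8.6 m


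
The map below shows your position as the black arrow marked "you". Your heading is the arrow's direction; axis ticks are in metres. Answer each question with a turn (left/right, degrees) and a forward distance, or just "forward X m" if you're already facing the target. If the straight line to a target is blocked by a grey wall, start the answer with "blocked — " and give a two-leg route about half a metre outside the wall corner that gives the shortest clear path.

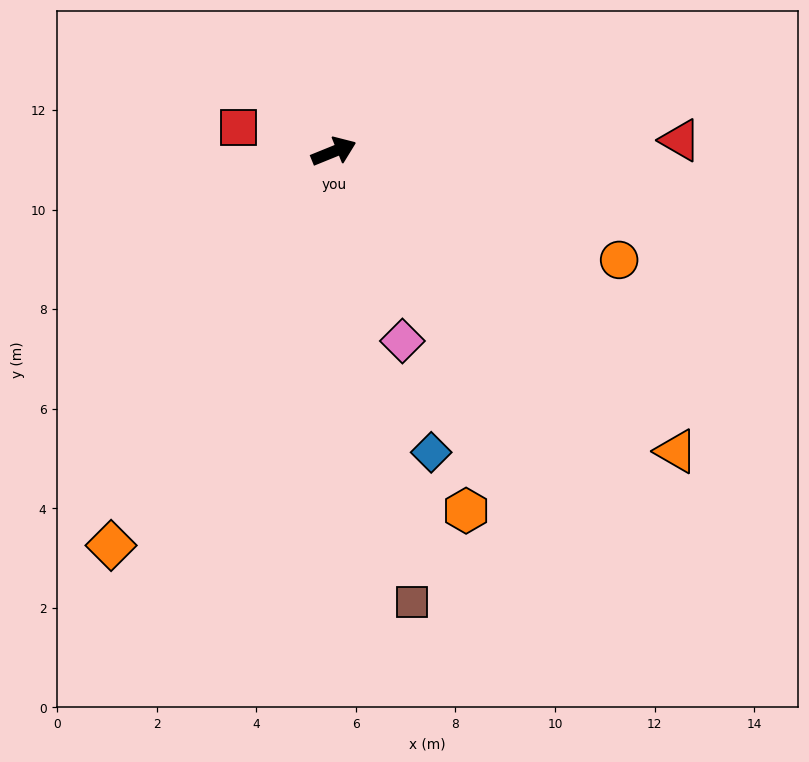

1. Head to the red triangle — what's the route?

turn right 20°, forward 7.0 m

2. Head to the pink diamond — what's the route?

turn right 92°, forward 4.0 m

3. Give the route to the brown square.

turn right 102°, forward 9.2 m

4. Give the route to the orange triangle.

turn right 63°, forward 9.1 m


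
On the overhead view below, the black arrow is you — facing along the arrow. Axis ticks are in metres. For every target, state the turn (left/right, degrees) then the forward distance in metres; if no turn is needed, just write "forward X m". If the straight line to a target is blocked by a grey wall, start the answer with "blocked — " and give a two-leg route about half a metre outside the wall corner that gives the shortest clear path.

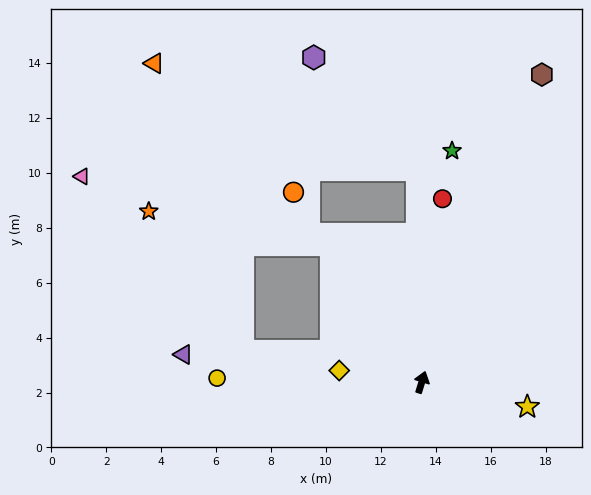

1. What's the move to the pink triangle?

blocked — turn left 51°, forward 6.0 m, then turn left 41°, forward 9.4 m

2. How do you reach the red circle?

turn left 11°, forward 6.7 m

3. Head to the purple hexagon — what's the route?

blocked — turn left 18°, forward 7.7 m, then turn left 42°, forward 5.6 m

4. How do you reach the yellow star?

turn right 86°, forward 3.9 m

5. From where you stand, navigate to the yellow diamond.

turn left 99°, forward 3.0 m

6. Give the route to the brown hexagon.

turn right 4°, forward 12.0 m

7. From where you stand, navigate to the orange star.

blocked — turn left 51°, forward 6.0 m, then turn left 46°, forward 6.7 m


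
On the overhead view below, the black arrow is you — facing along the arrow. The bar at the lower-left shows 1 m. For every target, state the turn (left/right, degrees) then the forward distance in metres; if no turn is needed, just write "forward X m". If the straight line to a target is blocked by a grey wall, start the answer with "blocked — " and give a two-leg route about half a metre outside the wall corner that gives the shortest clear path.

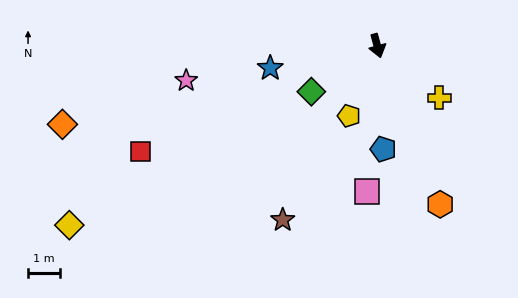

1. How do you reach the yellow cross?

turn left 35°, forward 2.6 m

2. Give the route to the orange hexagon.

turn left 6°, forward 5.4 m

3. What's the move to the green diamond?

turn right 70°, forward 2.5 m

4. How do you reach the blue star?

turn right 93°, forward 3.4 m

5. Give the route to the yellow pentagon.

turn right 37°, forward 2.4 m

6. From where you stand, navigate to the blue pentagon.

turn right 12°, forward 3.3 m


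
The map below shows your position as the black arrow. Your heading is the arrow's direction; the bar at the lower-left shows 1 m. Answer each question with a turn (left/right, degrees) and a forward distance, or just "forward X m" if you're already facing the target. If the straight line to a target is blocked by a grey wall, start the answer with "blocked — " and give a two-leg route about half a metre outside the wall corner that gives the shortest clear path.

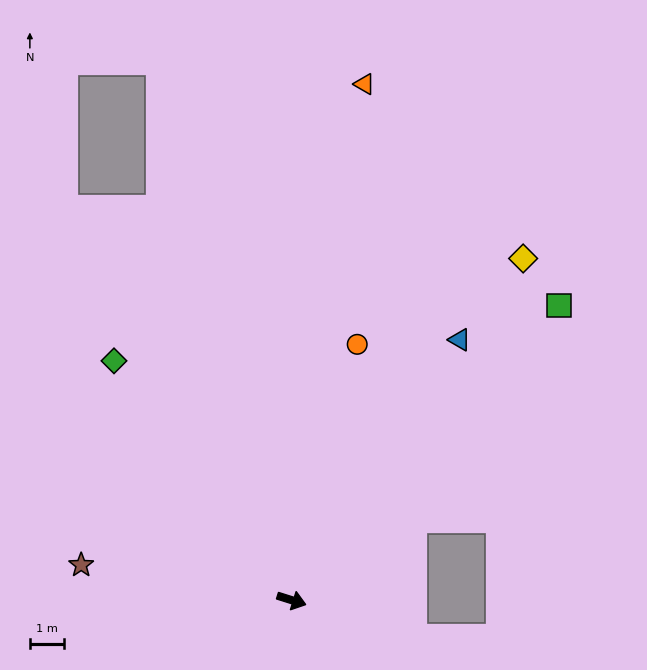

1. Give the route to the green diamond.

turn left 144°, forward 8.6 m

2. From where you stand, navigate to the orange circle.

turn left 93°, forward 7.6 m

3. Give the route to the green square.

turn left 65°, forward 11.5 m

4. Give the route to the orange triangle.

turn left 99°, forward 15.1 m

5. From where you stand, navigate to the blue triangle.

turn left 75°, forward 9.0 m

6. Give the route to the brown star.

turn right 172°, forward 6.2 m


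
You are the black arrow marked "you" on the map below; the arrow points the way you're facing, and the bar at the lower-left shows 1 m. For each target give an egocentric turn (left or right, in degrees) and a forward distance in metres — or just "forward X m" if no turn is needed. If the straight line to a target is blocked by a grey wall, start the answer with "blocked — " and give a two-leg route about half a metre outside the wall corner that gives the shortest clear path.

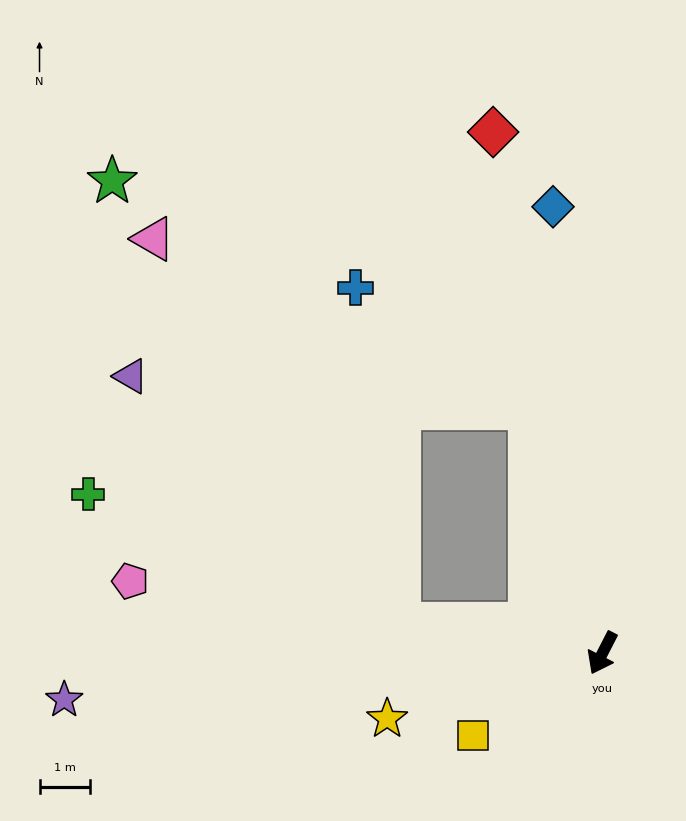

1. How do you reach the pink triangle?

blocked — turn right 71°, forward 4.0 m, then turn right 49°, forward 9.0 m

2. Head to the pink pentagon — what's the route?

turn right 71°, forward 9.4 m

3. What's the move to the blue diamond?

turn right 147°, forward 8.9 m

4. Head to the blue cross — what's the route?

blocked — turn right 136°, forward 5.0 m, then turn left 38°, forward 4.2 m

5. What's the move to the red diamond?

turn right 141°, forward 10.5 m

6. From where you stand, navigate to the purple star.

turn right 58°, forward 10.7 m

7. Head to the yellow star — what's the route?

turn right 46°, forward 4.4 m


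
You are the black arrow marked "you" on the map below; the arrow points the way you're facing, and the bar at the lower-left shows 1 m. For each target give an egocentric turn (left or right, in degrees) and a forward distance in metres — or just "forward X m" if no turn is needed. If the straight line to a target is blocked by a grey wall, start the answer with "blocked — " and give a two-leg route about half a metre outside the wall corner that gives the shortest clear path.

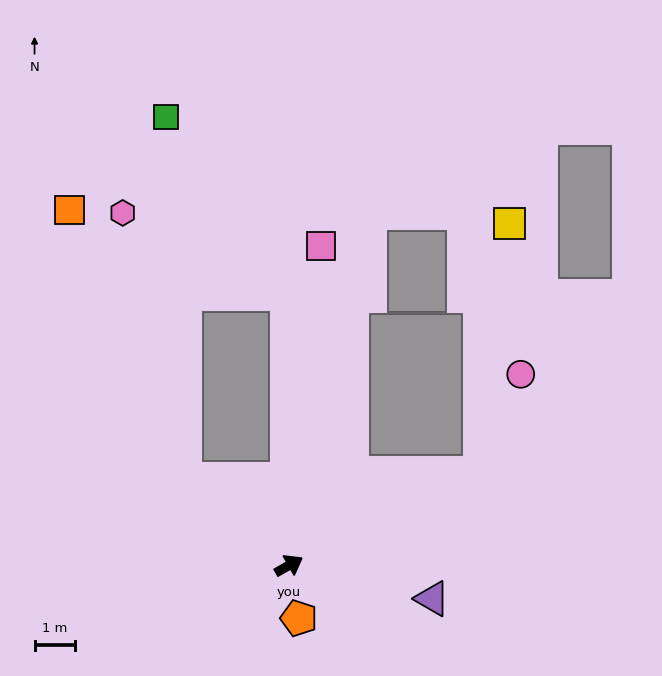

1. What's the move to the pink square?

turn left 55°, forward 8.0 m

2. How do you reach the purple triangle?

turn right 43°, forward 3.7 m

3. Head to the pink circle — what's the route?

blocked — turn right 4°, forward 5.3 m, then turn left 42°, forward 2.7 m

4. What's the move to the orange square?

blocked — turn left 111°, forward 3.4 m, then turn right 27°, forward 7.3 m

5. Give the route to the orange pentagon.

turn right 109°, forward 1.3 m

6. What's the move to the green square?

blocked — turn left 61°, forward 6.8 m, then turn left 34°, forward 5.4 m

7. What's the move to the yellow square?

blocked — turn right 4°, forward 5.3 m, then turn left 58°, forward 6.3 m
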